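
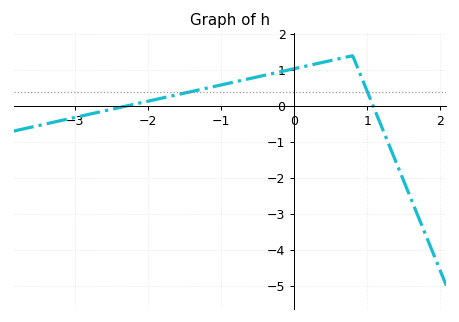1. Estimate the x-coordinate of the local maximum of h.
0.799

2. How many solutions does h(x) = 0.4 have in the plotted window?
2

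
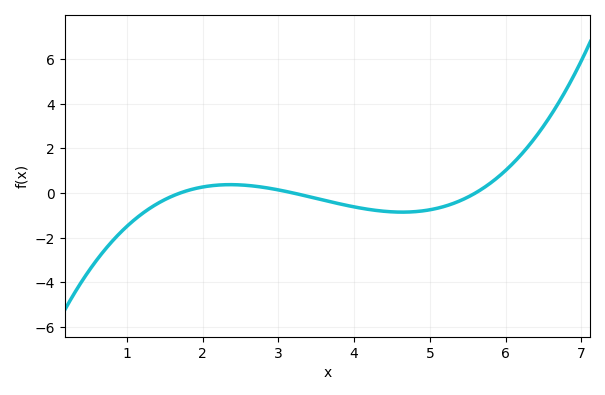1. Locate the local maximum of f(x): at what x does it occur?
2.37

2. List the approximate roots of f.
1.7, 3.2, 5.6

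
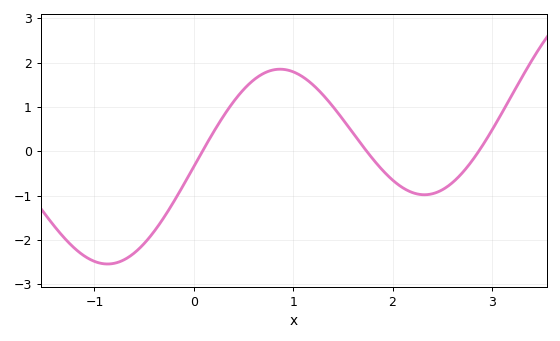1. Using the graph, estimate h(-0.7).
-2.4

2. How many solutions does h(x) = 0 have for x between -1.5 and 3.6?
3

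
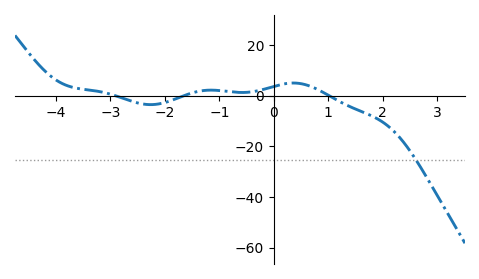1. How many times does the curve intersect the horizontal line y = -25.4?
1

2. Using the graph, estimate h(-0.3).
1.85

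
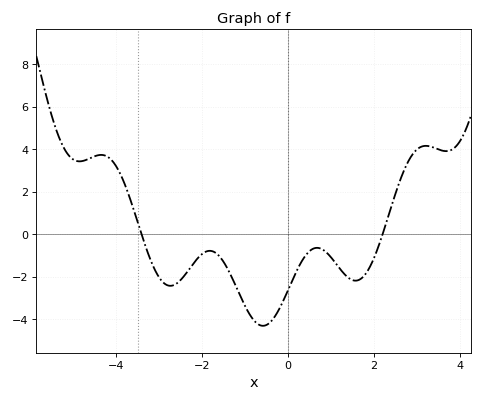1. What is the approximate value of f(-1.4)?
-1.67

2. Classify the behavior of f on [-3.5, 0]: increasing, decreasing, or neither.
neither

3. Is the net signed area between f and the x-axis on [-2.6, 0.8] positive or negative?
negative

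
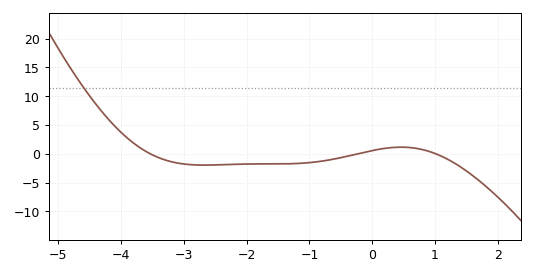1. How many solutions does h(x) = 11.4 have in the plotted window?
1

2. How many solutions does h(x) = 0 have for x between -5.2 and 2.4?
3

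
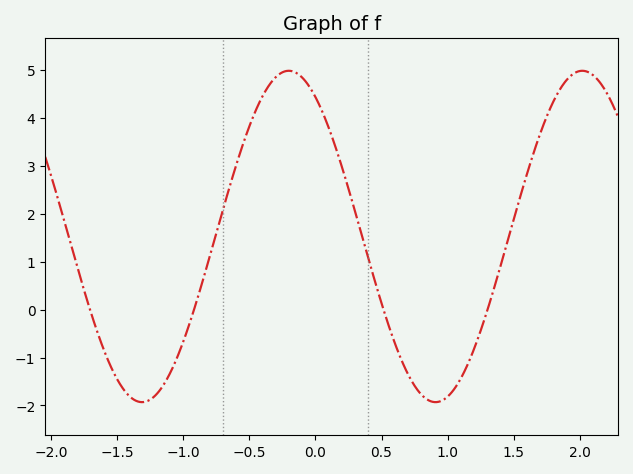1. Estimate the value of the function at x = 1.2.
-0.8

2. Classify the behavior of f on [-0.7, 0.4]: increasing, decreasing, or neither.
neither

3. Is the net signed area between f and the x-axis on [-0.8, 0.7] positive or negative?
positive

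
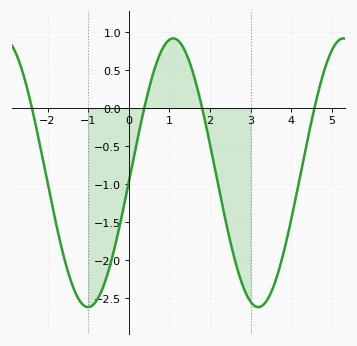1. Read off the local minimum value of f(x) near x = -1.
-2.6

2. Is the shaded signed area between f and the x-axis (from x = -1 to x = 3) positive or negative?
negative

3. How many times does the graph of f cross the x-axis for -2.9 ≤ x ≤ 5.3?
4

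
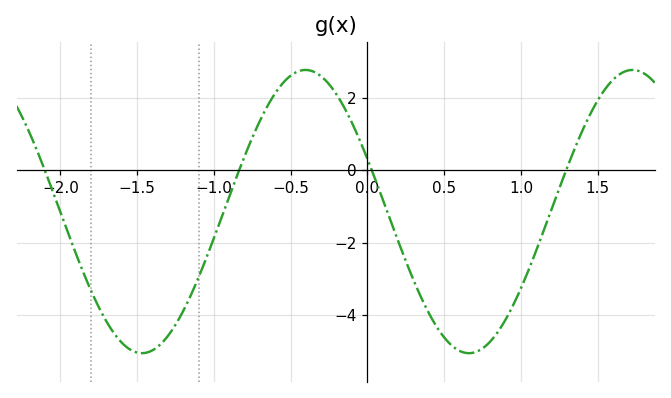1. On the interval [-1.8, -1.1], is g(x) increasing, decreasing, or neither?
neither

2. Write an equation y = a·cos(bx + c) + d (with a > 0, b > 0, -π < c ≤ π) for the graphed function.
y = 3.91cos(3x + 1.2) - 1.14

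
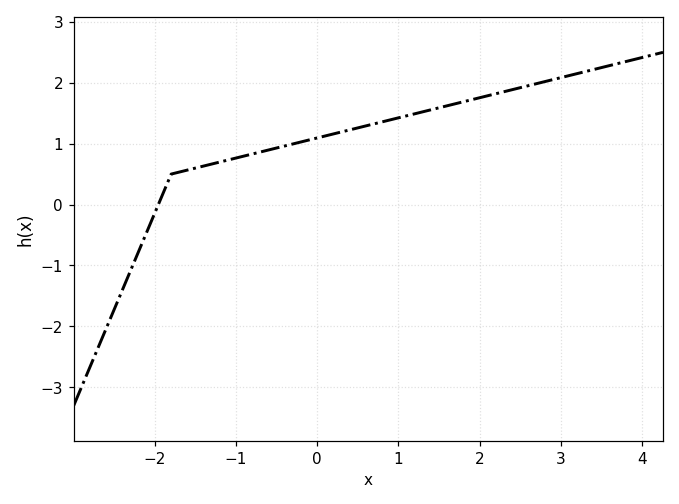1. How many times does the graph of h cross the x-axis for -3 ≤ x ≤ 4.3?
1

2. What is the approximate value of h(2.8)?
2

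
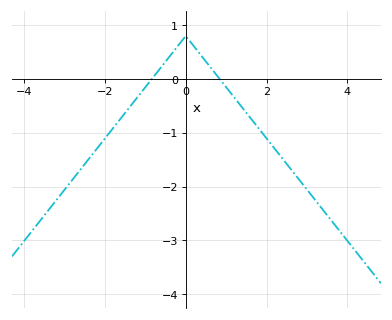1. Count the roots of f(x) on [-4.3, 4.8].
2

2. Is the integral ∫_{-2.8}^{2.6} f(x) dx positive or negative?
negative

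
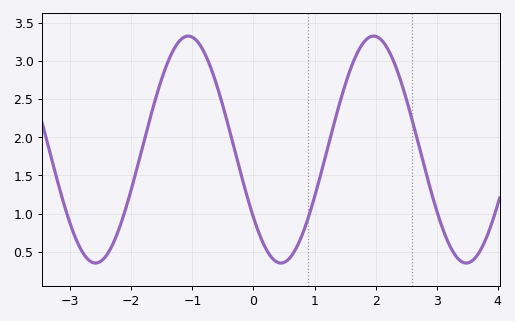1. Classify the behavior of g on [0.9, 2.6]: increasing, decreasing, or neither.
neither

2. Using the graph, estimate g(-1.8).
1.93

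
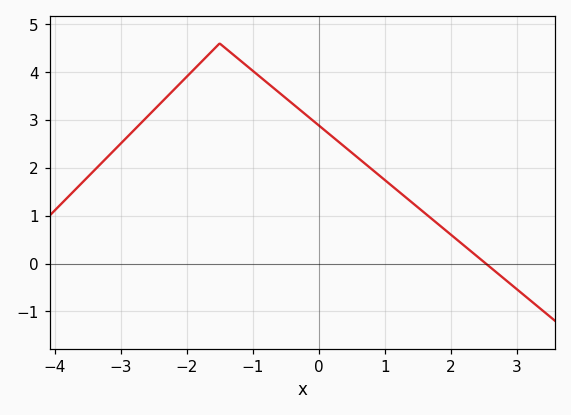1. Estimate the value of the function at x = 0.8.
1.98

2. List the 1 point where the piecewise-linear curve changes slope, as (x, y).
(-1.5, 4.6)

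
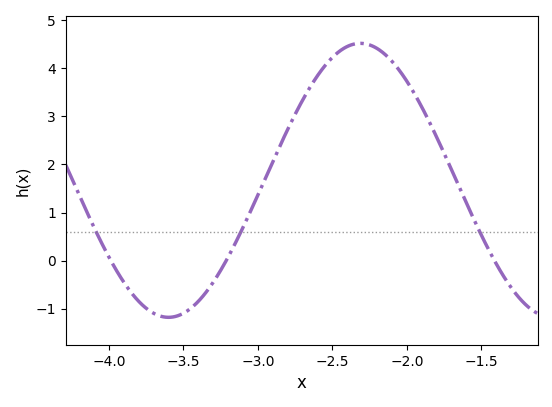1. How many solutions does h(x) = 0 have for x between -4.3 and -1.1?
3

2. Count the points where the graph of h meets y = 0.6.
3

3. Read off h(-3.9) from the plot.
-0.448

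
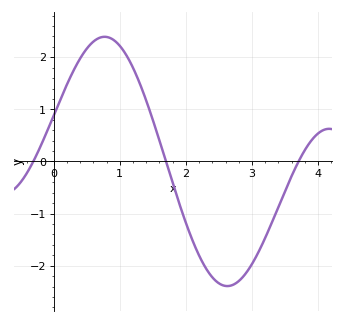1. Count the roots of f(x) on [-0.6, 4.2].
3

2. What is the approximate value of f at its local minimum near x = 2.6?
-2.4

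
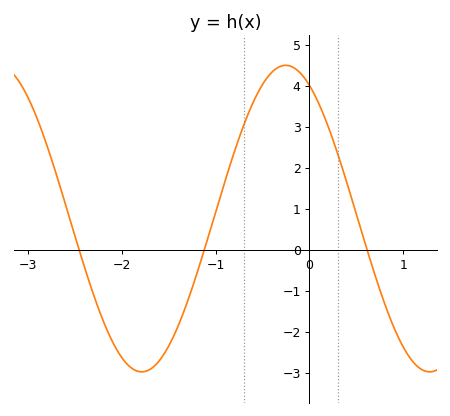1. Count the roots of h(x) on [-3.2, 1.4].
3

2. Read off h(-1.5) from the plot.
-2.36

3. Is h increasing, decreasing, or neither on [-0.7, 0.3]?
neither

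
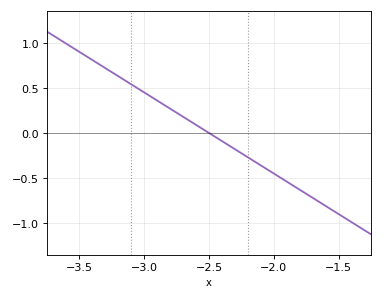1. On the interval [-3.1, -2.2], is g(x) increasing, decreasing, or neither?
decreasing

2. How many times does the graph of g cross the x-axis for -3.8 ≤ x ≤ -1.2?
1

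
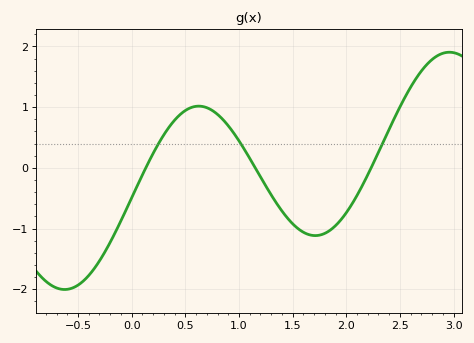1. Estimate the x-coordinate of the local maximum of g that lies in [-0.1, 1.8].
0.6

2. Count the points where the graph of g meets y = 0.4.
3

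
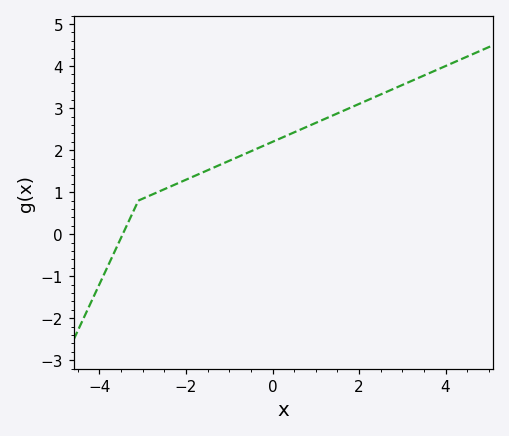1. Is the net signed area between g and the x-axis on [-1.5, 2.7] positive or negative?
positive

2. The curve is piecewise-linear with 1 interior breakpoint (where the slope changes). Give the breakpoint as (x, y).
(-3.1, 0.8)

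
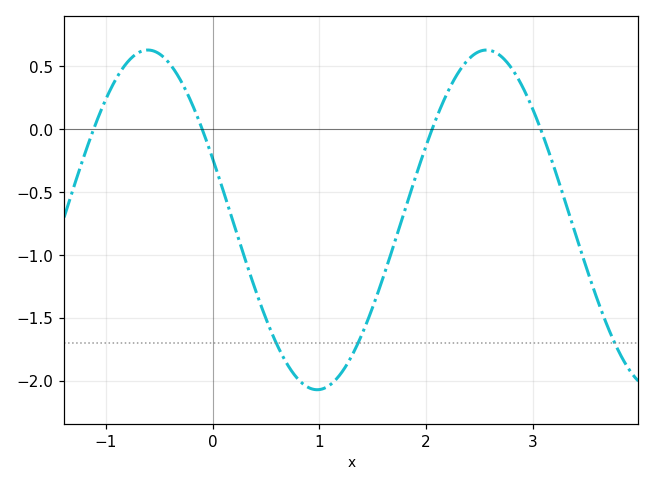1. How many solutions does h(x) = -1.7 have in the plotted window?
3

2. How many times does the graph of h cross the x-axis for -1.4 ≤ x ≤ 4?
4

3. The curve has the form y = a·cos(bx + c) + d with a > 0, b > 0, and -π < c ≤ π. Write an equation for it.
y = 1.35cos(1.98x + 1.2) - 0.72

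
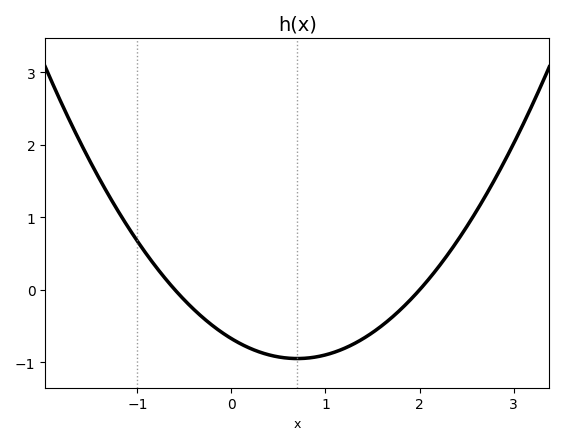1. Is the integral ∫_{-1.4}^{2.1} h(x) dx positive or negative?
negative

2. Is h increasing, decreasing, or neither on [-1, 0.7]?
decreasing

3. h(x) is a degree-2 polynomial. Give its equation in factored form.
y = 0.56(x + 0.6)(x - 2)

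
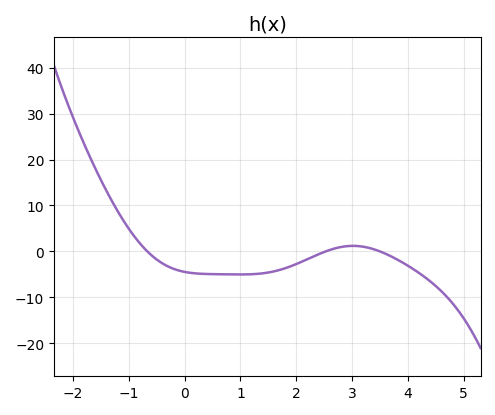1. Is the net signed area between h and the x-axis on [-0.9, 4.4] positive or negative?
negative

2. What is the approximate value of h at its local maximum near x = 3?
1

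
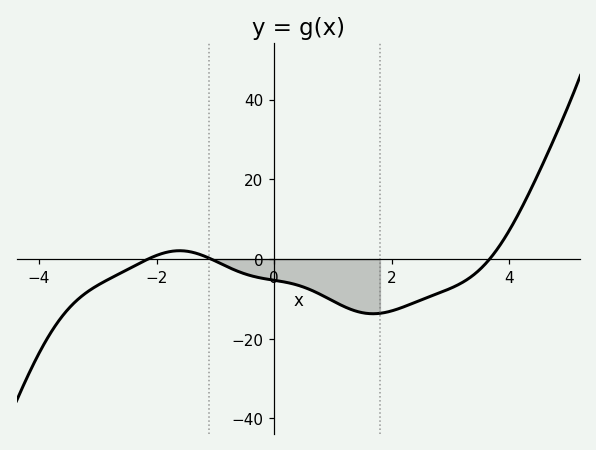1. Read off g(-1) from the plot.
-0.488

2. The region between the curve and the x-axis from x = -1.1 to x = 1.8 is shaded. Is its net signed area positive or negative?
negative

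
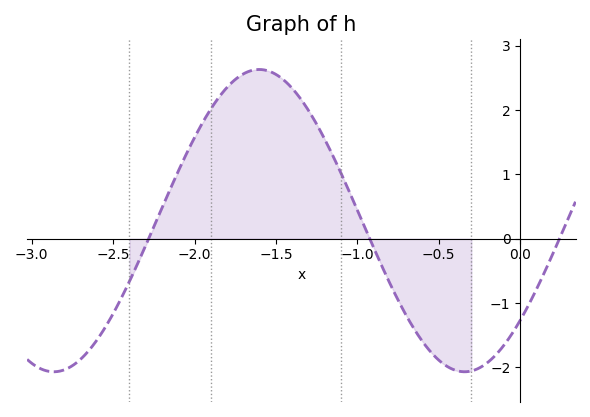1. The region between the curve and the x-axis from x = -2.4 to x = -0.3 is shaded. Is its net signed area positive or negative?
positive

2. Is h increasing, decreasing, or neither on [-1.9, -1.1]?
neither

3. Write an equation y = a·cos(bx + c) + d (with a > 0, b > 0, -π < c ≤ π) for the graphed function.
y = 2.35cos(2.5x - 2.3) + 0.28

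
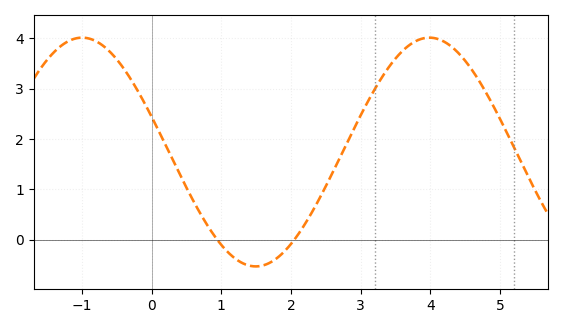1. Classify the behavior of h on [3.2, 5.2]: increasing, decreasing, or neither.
neither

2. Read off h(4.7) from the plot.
3.2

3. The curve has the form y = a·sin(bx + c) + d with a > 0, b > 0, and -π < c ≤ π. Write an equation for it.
y = 2.27sin(1.3x + 2.8) + 1.74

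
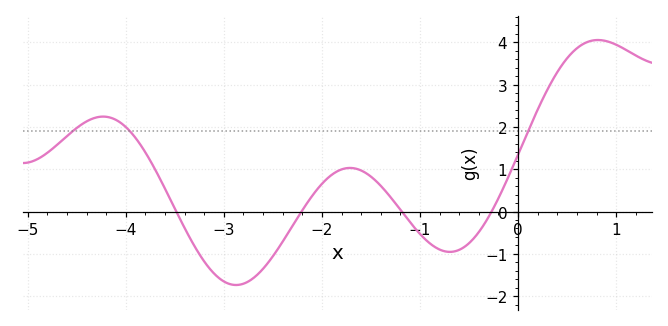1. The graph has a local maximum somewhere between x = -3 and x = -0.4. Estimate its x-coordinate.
-1.71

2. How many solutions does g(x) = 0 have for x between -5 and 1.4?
4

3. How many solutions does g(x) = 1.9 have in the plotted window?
3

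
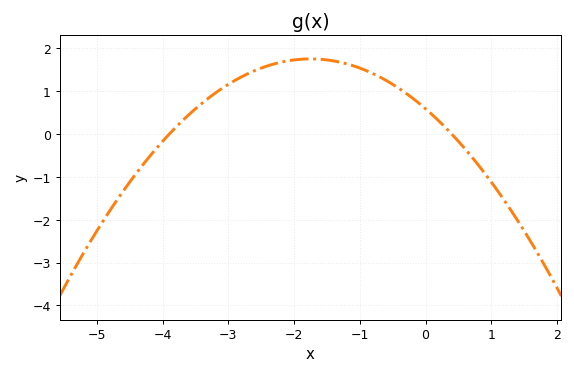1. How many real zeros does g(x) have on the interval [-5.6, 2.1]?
2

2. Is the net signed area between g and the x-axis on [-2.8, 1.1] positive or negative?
positive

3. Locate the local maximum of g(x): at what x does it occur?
-1.8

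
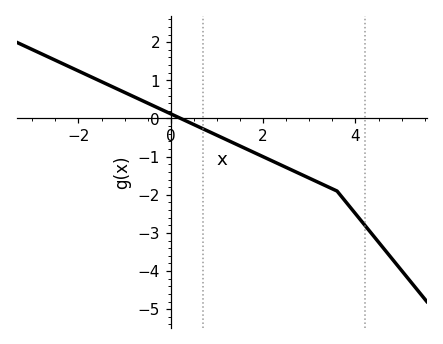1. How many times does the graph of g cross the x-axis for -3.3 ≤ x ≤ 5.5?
1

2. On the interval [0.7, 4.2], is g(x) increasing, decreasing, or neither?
decreasing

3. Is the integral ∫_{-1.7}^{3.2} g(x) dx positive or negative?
negative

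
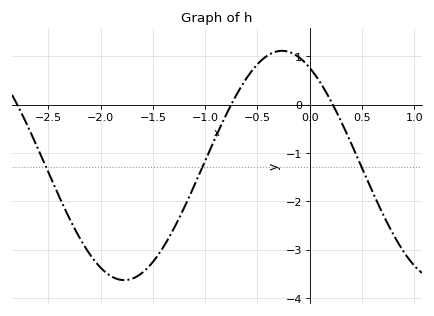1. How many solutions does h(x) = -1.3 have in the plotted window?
3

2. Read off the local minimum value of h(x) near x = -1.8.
-3.6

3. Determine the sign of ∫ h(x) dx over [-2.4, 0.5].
negative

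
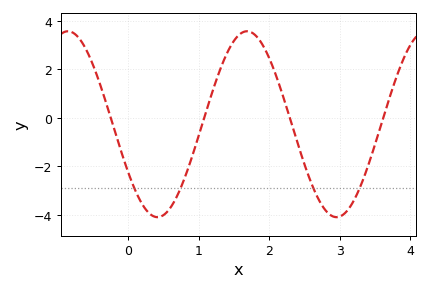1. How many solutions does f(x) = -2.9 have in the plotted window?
4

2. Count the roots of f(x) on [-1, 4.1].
4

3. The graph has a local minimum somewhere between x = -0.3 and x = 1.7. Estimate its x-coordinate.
0.412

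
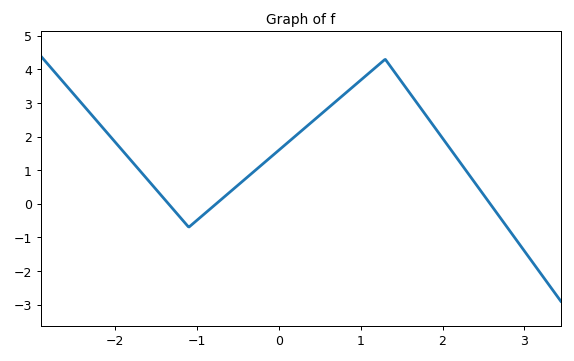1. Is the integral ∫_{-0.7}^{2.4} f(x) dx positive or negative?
positive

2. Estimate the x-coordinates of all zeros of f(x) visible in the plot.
-1.3, -0.8, 2.6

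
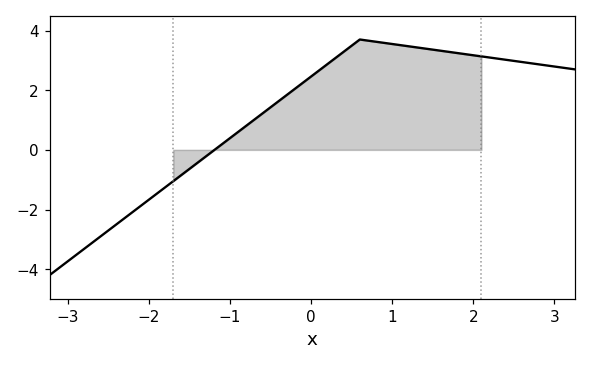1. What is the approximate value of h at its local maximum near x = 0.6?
3.6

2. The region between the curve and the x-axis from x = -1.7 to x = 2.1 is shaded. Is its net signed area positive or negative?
positive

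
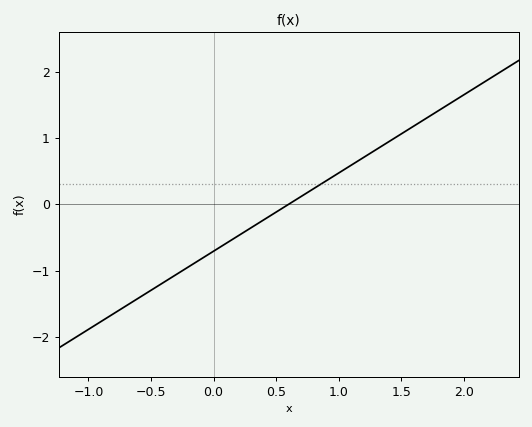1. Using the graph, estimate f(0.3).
-0.4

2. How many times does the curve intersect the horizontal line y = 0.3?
1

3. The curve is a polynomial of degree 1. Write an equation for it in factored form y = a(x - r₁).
y = 1.18(x - 0.6)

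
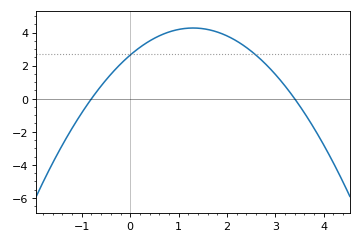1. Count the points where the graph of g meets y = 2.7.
2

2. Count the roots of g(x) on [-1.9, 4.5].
2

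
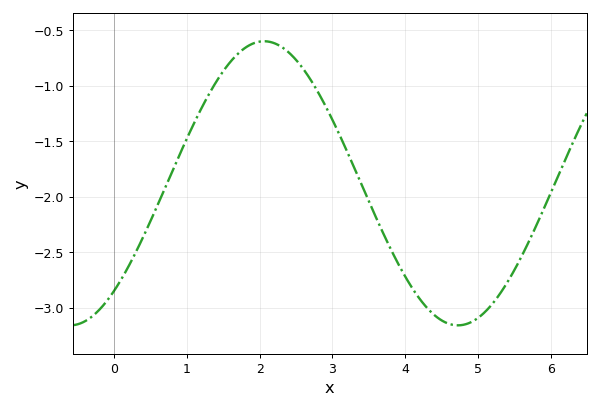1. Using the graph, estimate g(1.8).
-0.65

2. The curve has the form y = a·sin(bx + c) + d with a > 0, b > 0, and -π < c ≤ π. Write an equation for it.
y = 1.28sin(1.2x - 0.86) - 1.88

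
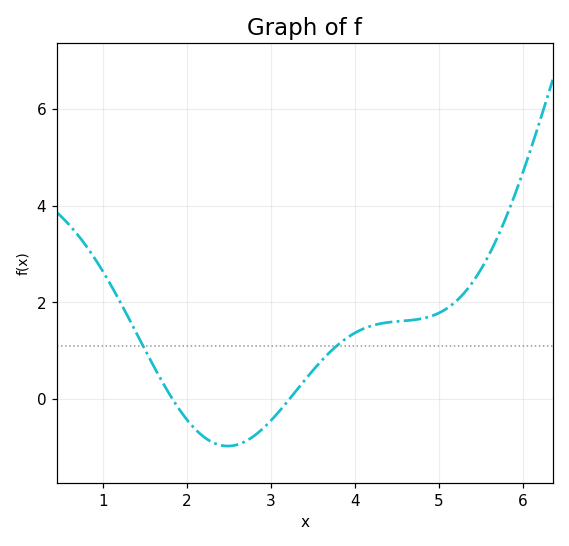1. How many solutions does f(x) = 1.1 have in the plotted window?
2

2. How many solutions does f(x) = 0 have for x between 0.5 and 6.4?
2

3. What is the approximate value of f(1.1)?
2.4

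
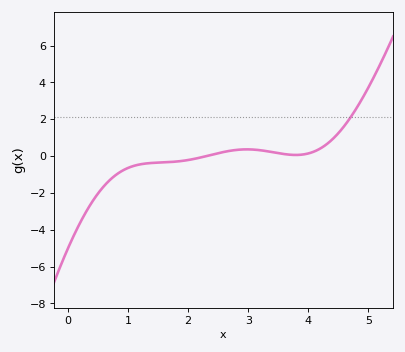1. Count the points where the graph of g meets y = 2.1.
1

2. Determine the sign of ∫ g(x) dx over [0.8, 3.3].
negative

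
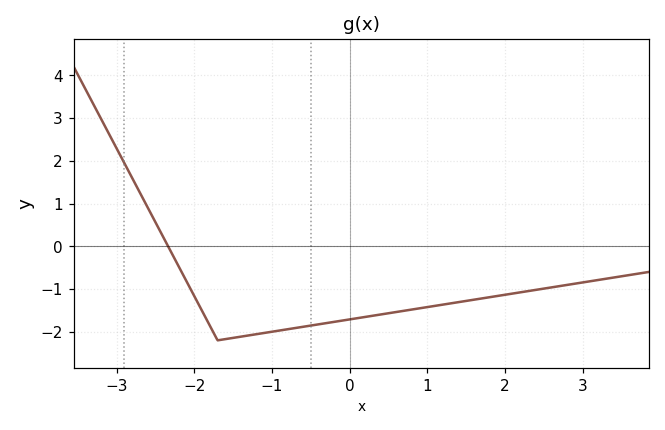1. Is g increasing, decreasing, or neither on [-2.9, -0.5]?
neither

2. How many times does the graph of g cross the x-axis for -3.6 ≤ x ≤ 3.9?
1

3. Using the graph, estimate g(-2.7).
1.26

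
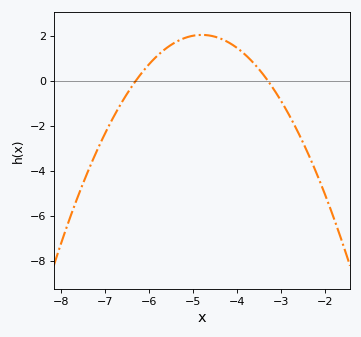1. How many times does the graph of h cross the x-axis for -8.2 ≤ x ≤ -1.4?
2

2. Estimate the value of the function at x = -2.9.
-1.2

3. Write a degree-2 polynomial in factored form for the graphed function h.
y = -0.91(x + 6.3)(x + 3.3)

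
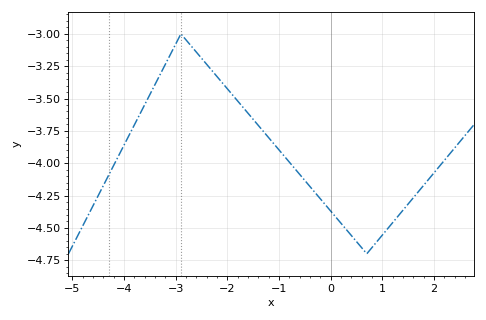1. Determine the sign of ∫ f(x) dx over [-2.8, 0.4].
negative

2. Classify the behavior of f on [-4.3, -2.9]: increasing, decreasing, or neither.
increasing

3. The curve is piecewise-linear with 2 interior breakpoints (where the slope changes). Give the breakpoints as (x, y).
(-2.9, -3); (0.7, -4.7)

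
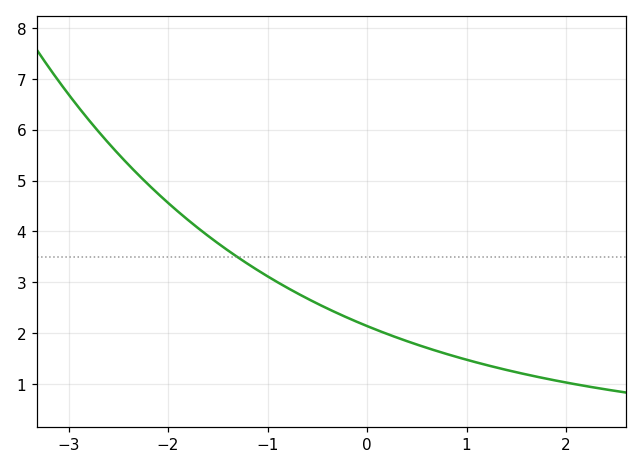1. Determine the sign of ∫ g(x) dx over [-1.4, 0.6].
positive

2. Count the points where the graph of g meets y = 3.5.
1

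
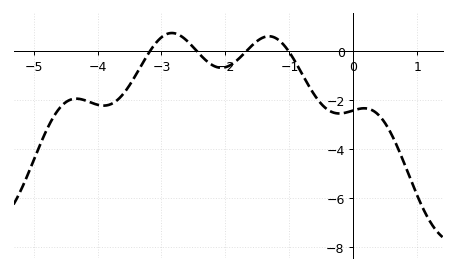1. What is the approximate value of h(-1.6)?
0.2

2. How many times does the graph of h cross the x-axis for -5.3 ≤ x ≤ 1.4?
4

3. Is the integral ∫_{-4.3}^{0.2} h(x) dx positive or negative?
negative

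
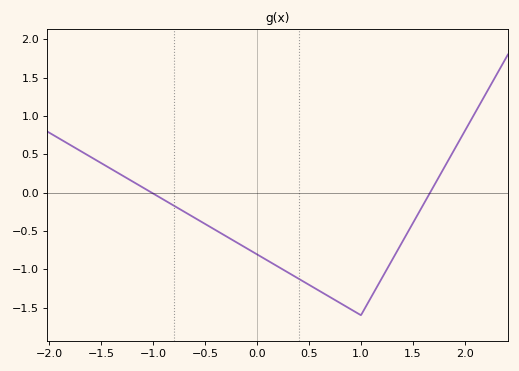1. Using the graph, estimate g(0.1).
-0.9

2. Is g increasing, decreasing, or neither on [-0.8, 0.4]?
decreasing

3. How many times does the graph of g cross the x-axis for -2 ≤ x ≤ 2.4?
2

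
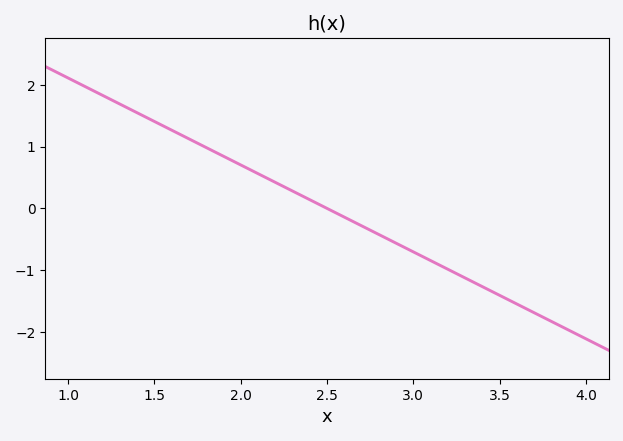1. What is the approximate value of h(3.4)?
-1.27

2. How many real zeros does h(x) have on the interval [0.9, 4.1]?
1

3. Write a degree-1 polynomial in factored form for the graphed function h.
y = -1.41(x - 2.5)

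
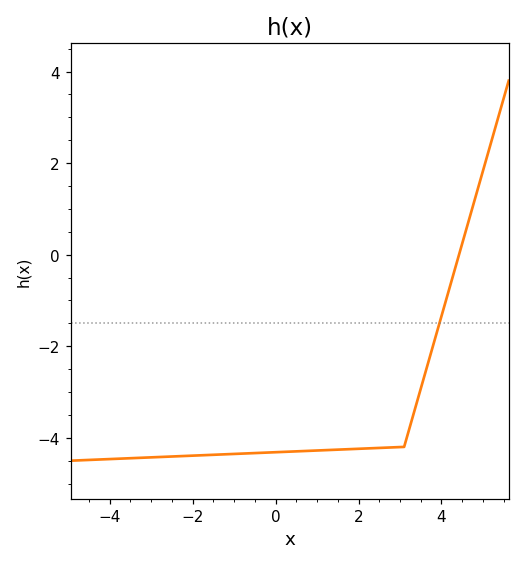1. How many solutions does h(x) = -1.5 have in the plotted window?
1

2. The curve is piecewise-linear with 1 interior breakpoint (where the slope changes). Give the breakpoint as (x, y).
(3.1, -4.2)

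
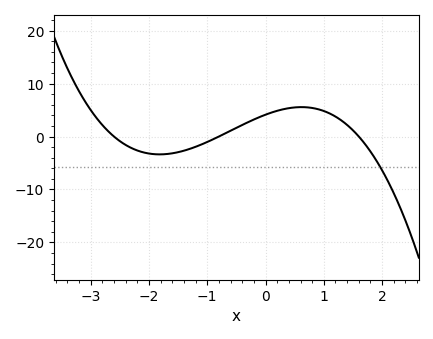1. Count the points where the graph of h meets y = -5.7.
1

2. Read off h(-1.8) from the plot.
-3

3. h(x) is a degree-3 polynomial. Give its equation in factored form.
y = -1.24(x + 2.6)(x + 0.8)(x - 1.6)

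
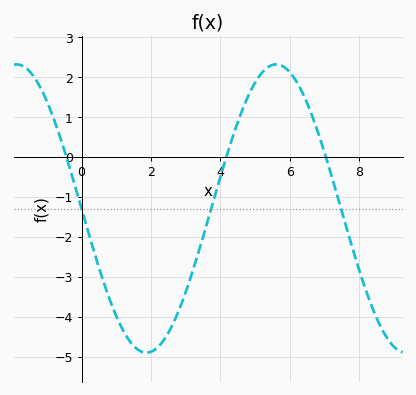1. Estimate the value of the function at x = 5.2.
2.11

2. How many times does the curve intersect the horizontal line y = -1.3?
3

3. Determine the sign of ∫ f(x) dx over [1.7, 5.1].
negative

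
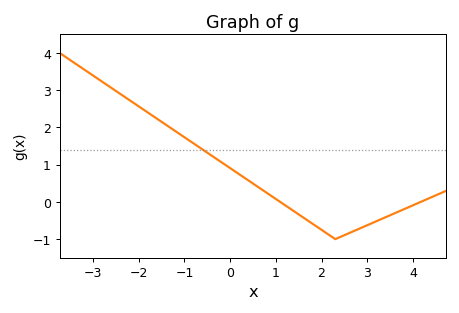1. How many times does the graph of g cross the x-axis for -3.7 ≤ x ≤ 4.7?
2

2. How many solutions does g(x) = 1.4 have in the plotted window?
1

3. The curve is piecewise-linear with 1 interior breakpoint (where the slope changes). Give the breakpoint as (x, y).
(2.3, -1)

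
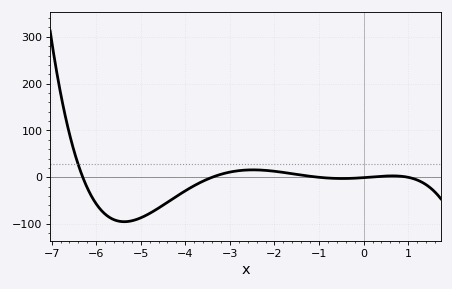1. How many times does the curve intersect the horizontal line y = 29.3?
1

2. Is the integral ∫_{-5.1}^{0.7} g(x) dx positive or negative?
negative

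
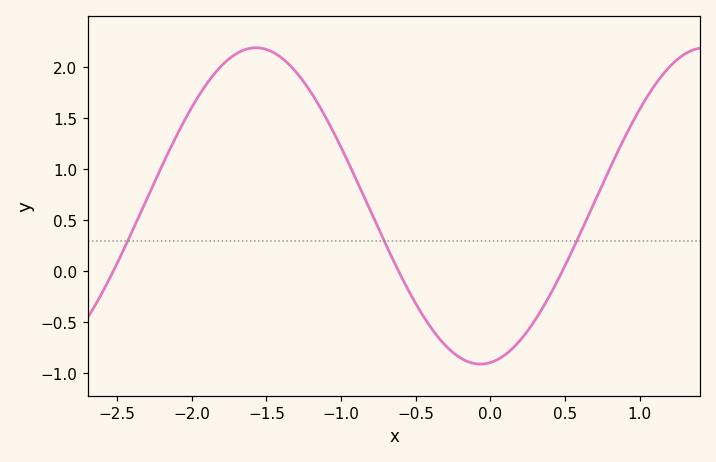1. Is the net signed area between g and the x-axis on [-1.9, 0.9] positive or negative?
positive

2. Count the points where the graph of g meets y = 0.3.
3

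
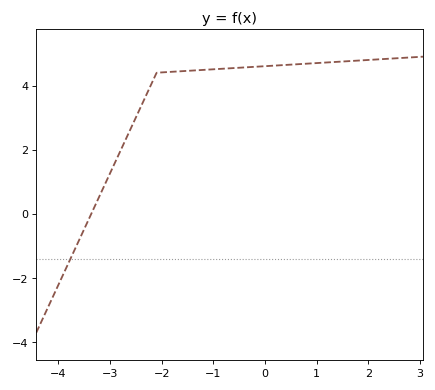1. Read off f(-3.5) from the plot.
-0.469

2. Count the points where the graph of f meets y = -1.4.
1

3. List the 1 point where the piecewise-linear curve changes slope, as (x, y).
(-2.1, 4.4)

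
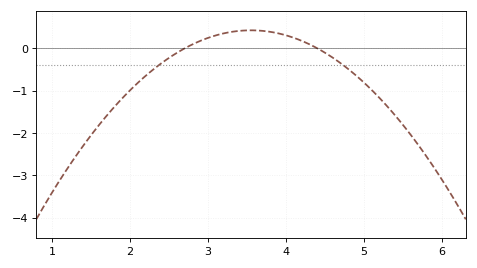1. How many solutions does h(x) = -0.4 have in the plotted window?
2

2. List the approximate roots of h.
2.7, 4.4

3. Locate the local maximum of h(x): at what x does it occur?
3.55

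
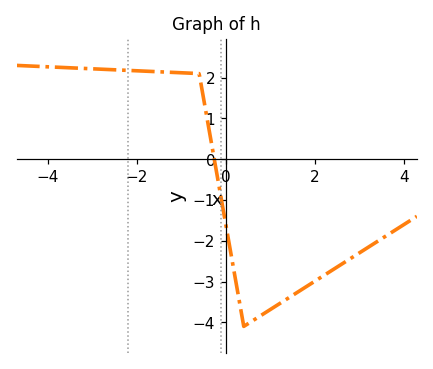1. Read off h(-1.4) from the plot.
2.1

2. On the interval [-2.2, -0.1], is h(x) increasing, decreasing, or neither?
decreasing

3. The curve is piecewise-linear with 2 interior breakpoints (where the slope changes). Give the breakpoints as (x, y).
(-0.6, 2.1); (0.4, -4.1)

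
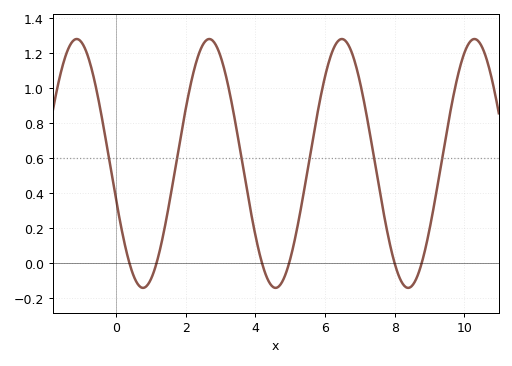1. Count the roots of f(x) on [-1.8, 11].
6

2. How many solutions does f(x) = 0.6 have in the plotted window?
6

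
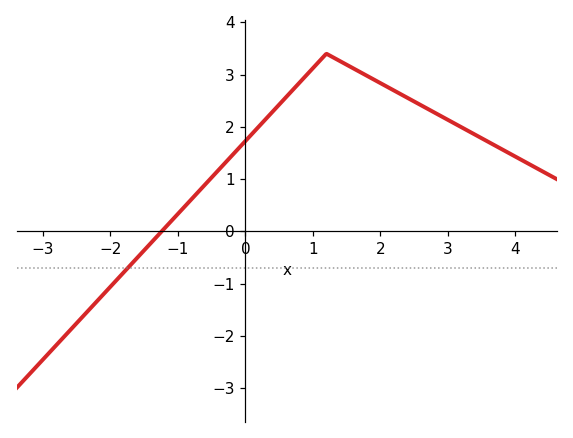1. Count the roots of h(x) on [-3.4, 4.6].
1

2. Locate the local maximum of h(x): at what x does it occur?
1.2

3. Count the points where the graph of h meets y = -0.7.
1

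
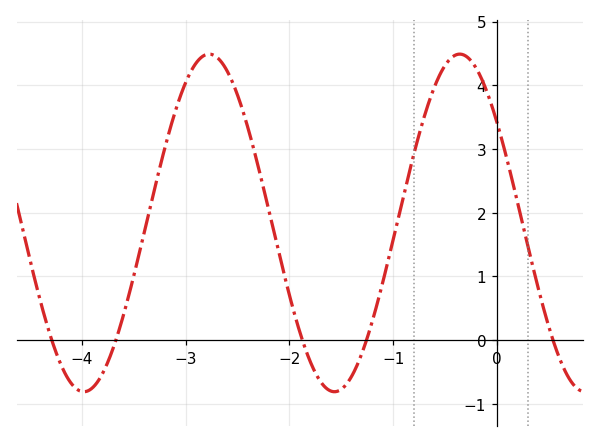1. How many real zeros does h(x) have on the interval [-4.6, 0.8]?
5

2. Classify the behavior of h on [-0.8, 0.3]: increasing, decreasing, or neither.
neither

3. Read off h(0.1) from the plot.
2.8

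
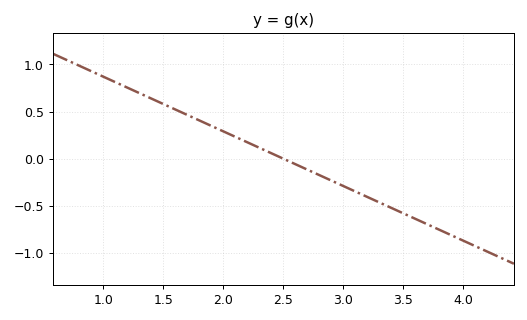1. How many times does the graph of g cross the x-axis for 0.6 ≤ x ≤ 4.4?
1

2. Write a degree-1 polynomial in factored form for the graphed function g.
y = -0.58(x - 2.5)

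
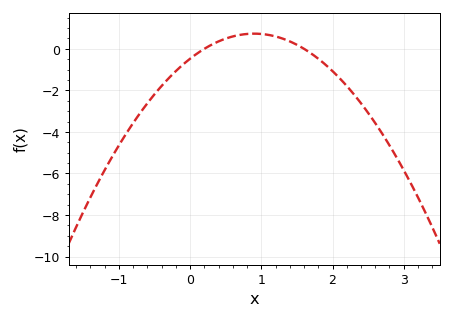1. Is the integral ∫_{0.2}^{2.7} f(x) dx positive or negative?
negative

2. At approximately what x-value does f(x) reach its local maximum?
0.9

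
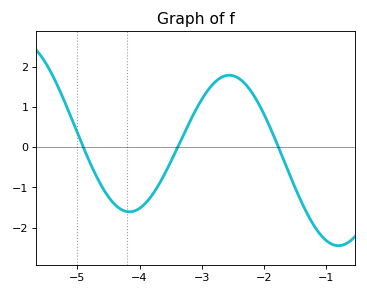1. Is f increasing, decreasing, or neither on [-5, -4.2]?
decreasing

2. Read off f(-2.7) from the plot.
1.7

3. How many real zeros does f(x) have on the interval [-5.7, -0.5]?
3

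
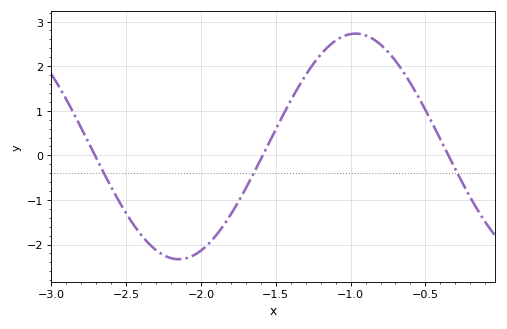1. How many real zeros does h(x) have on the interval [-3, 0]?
3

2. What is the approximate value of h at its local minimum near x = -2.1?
-2.33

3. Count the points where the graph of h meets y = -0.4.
3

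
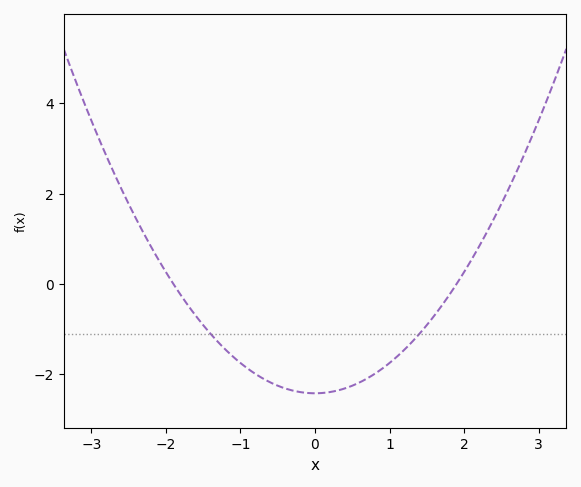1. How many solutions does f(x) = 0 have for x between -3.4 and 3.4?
2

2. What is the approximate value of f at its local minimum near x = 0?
-2.4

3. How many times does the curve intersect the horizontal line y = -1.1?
2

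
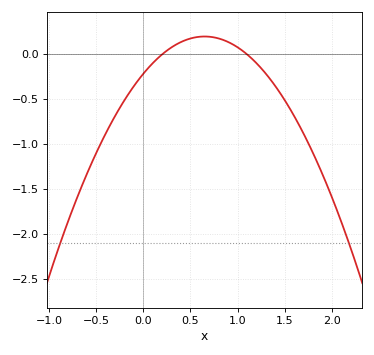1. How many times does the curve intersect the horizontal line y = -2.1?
2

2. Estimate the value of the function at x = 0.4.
0.15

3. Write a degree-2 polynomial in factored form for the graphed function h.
y = -0.98(x - 0.2)(x - 1.1)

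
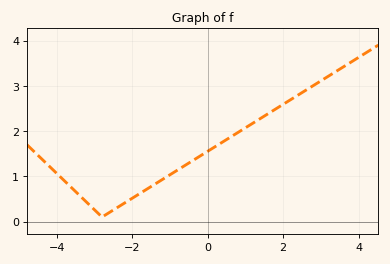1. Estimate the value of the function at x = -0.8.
1.14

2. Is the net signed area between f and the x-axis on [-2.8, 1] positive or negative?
positive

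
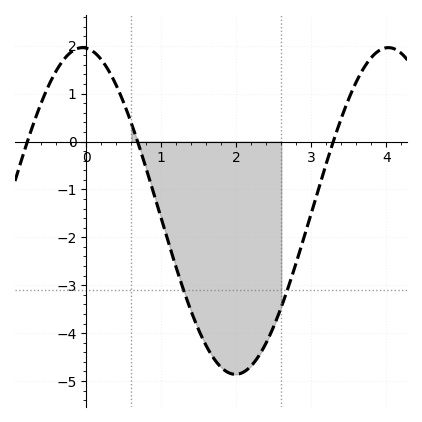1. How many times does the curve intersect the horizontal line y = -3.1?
2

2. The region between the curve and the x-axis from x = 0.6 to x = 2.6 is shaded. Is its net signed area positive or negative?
negative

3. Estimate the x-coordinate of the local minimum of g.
1.99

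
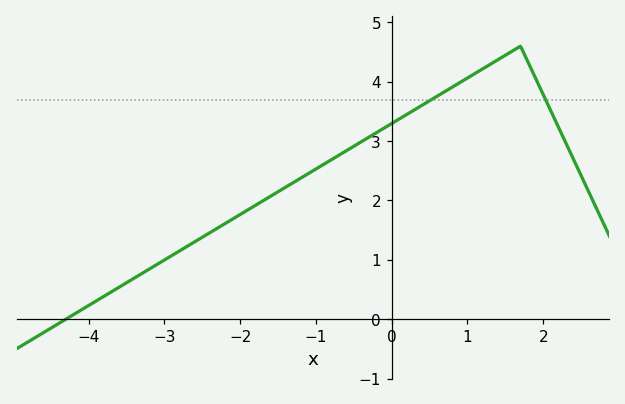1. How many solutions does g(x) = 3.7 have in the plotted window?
2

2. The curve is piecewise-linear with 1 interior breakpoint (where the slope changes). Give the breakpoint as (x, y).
(1.7, 4.6)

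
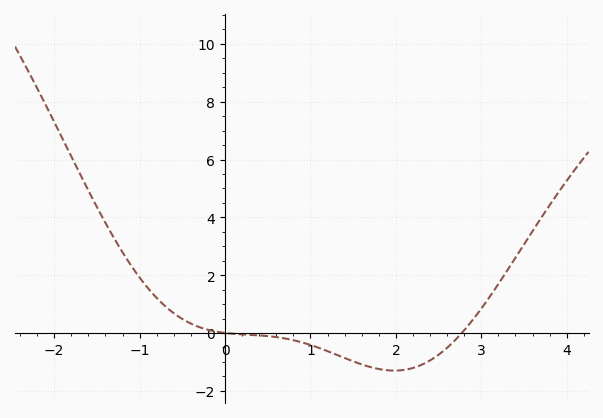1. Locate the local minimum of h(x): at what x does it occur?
1.98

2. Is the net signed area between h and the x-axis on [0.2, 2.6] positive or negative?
negative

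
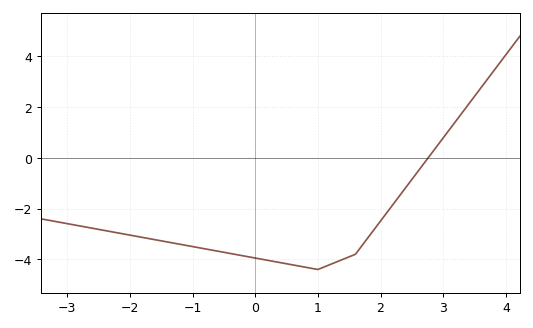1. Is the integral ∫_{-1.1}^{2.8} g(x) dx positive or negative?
negative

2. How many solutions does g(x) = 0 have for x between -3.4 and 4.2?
1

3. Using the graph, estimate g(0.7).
-4.26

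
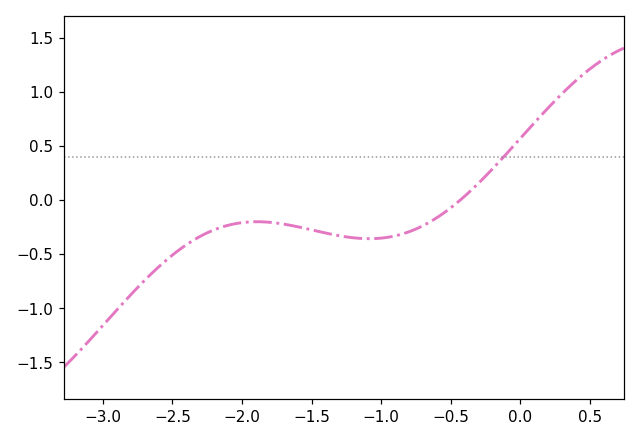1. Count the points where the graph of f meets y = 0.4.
1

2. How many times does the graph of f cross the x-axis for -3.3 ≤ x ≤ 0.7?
1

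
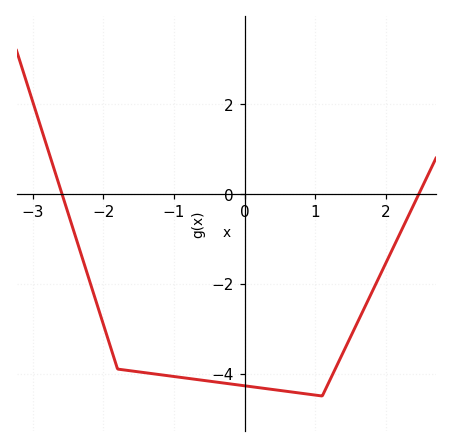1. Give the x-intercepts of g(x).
-2.59, 2.47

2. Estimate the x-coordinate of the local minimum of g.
1.1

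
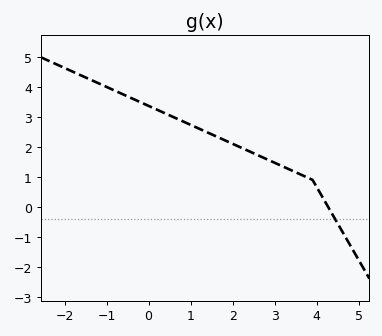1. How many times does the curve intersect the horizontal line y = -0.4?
1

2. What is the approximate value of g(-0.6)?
3.8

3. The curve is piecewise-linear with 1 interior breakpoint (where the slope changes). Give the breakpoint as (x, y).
(3.9, 0.9)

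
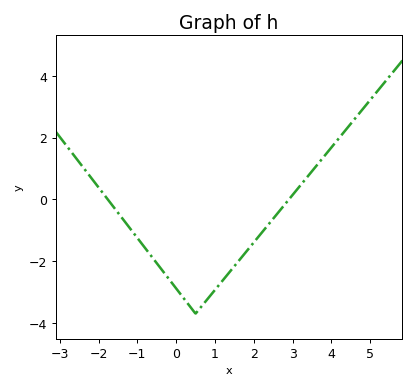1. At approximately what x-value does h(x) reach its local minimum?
0.5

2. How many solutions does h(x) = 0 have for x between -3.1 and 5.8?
2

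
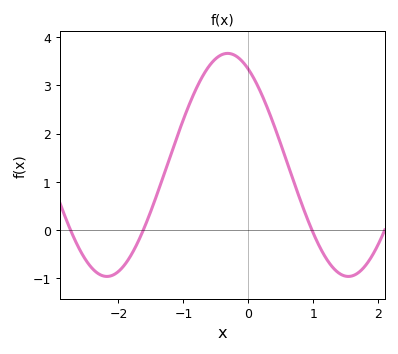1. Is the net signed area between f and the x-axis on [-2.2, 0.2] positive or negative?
positive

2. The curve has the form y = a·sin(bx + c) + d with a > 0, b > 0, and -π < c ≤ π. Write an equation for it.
y = 2.31sin(1.7x + 2.1) + 1.35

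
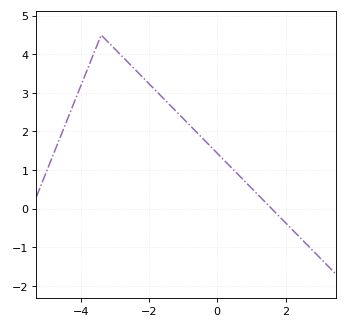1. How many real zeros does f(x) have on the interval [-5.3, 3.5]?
1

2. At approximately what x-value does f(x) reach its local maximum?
-3.4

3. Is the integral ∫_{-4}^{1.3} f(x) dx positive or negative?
positive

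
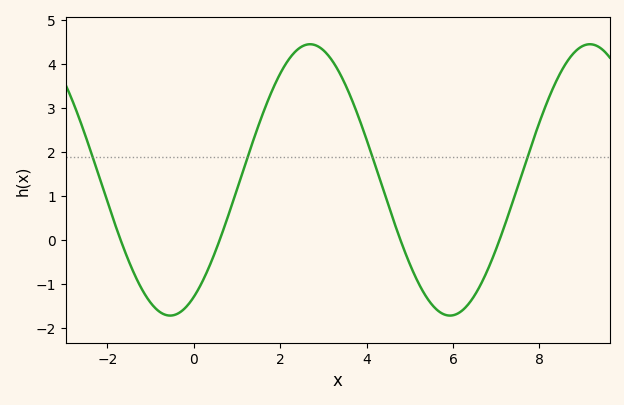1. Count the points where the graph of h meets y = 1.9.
4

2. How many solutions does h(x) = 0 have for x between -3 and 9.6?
4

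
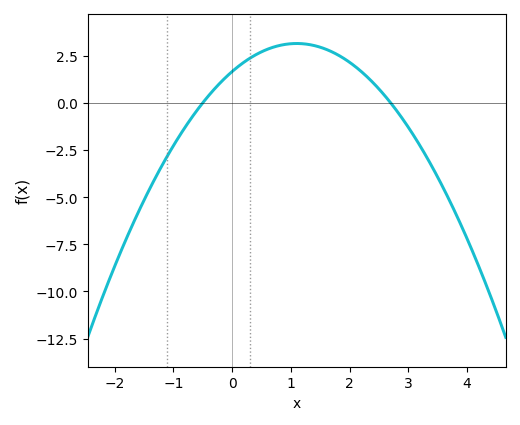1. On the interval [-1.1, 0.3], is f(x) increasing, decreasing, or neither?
increasing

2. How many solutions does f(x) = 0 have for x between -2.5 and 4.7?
2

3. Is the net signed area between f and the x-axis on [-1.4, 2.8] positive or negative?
positive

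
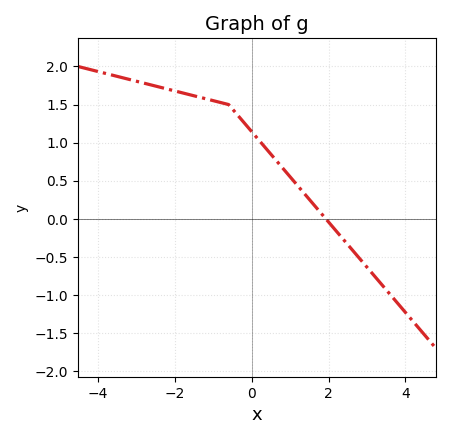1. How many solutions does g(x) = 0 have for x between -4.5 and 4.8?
1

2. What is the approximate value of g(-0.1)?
1.2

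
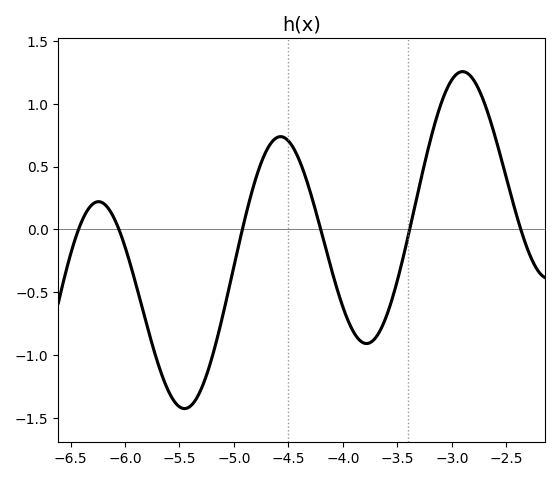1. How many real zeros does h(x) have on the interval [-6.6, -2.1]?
6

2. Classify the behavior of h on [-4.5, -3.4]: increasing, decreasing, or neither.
neither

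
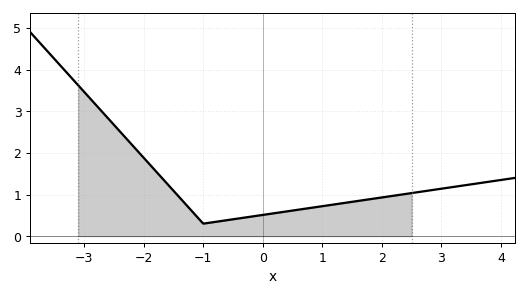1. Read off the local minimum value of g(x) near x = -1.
0.3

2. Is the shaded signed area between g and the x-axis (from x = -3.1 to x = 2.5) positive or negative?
positive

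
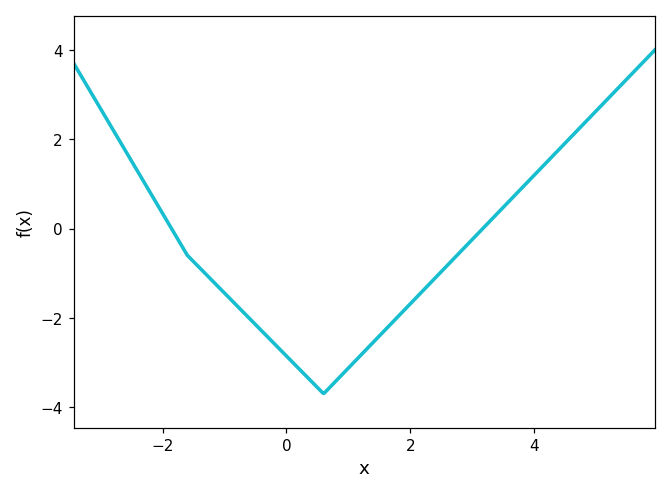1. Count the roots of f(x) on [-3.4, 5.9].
2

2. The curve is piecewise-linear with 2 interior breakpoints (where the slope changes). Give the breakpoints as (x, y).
(-1.6, -0.6); (0.6, -3.7)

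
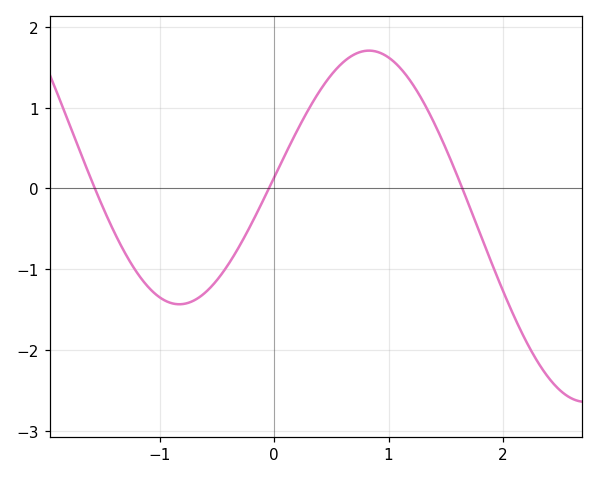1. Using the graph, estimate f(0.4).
1.21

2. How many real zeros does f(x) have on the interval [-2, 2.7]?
3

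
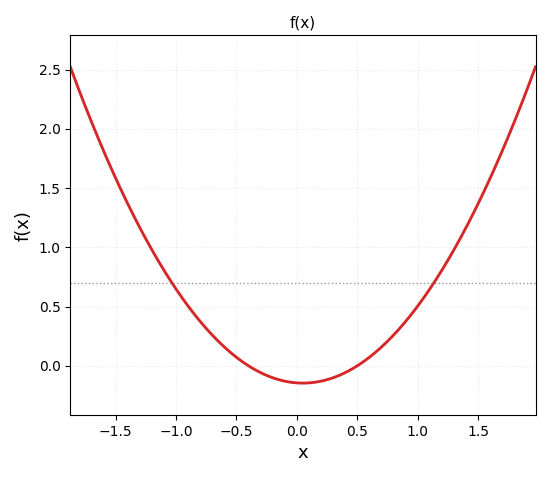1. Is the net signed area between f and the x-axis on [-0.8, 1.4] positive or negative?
positive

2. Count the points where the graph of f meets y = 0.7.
2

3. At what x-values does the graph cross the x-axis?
-0.4, 0.5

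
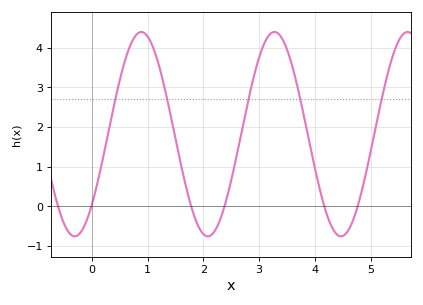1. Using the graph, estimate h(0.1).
0.6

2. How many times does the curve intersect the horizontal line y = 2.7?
5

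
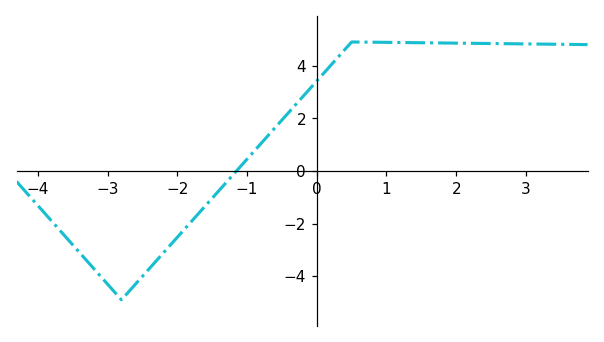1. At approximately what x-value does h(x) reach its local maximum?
0.501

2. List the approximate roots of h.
-1.15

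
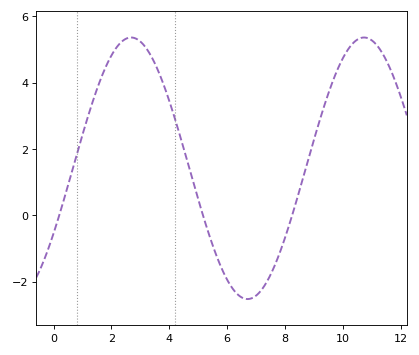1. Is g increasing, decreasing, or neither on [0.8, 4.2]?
neither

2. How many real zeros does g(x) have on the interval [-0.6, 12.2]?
3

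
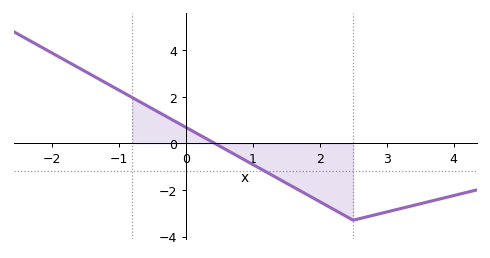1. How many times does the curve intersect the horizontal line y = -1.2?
1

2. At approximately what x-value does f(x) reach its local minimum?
2.5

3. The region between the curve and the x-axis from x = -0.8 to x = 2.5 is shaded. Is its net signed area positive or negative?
negative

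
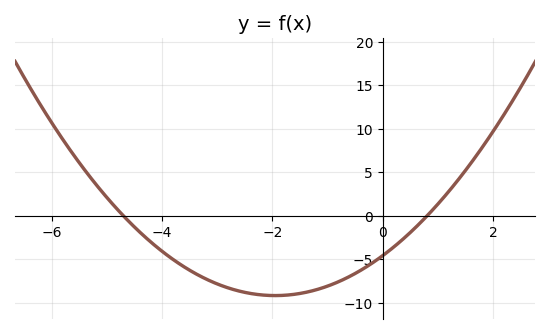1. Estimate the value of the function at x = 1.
1.38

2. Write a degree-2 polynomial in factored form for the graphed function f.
y = 1.21(x + 4.7)(x - 0.8)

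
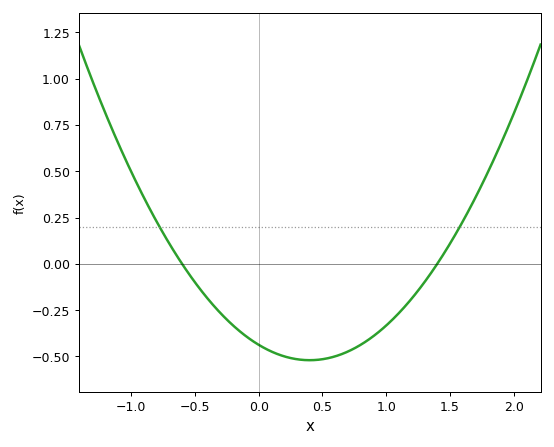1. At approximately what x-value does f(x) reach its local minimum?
0.4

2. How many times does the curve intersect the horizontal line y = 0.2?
2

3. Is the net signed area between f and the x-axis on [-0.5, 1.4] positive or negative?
negative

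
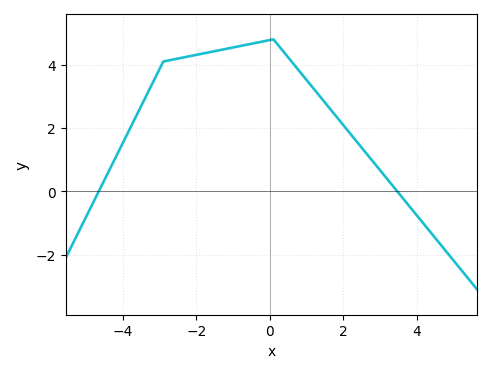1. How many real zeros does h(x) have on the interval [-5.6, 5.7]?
2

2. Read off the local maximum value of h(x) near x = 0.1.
4.8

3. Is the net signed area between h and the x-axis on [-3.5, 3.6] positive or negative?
positive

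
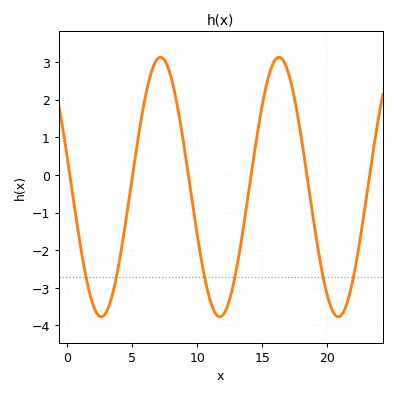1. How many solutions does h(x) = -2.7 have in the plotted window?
6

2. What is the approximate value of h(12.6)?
-3.2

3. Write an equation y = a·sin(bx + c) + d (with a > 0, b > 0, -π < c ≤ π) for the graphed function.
y = 3.45sin(0.69x + 2.9) - 0.32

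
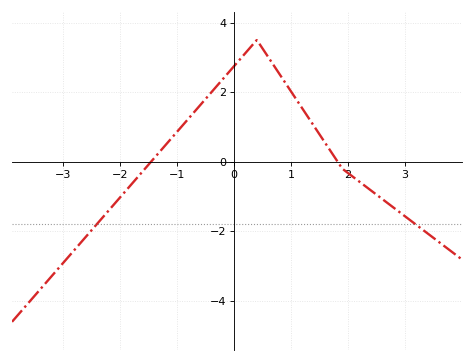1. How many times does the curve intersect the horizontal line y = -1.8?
2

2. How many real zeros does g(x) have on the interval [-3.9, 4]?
2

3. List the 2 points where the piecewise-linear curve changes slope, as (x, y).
(0.4, 3.5); (1.9, -0.2)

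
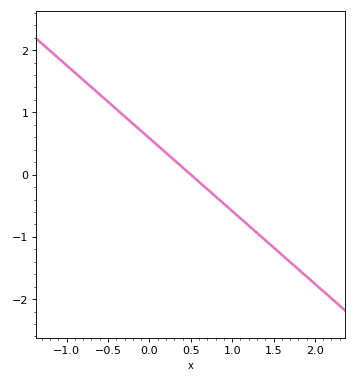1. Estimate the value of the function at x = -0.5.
1.17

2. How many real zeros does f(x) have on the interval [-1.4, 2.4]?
1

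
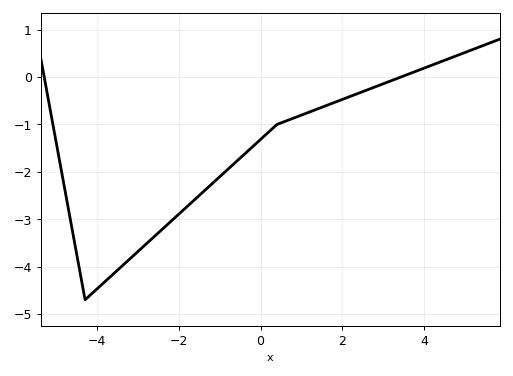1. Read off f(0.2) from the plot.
-1.16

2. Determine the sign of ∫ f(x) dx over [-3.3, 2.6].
negative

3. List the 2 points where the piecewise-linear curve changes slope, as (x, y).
(-4.3, -4.7); (0.4, -1)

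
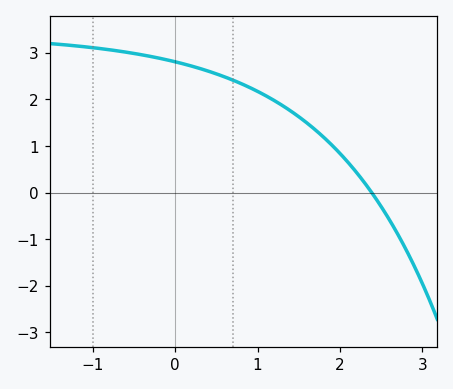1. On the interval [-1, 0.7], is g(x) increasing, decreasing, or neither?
decreasing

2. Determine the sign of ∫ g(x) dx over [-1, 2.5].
positive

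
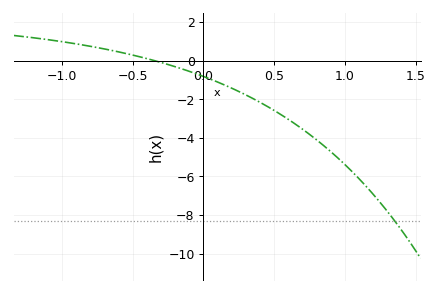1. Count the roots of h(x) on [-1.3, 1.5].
1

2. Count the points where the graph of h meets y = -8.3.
1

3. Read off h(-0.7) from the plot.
0.606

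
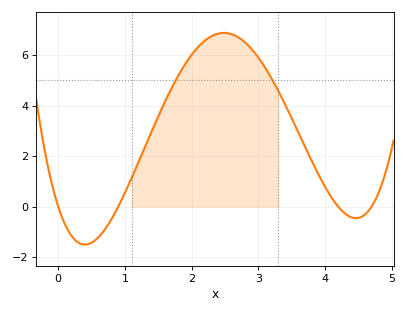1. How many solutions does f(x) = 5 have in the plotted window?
2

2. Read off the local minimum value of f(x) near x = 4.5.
-0.4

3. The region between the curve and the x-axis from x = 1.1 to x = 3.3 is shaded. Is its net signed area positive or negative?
positive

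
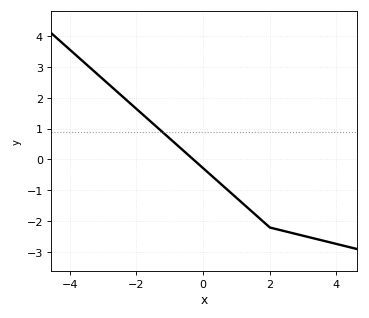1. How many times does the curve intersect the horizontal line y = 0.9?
1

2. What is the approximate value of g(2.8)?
-2.41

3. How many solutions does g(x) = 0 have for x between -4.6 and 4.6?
1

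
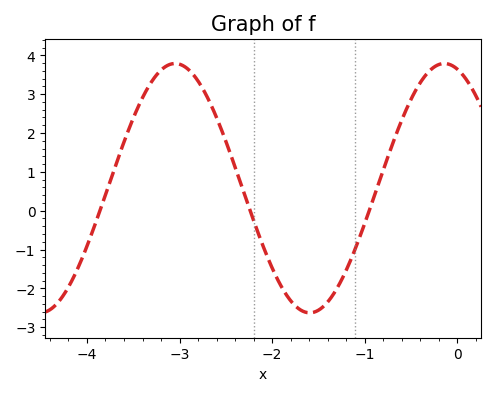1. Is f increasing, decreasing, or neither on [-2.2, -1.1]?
neither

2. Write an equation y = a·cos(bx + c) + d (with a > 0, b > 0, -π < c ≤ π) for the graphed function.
y = 3.21cos(2.16x + 0.302) + 0.58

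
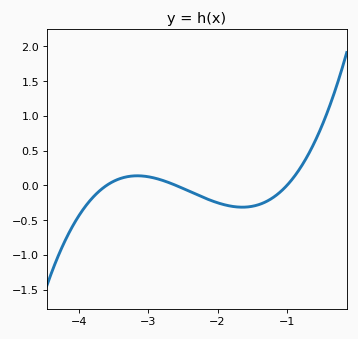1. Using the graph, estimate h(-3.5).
0.059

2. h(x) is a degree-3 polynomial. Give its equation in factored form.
y = 0.26(x + 3.6)(x + 2.6)(x + 1)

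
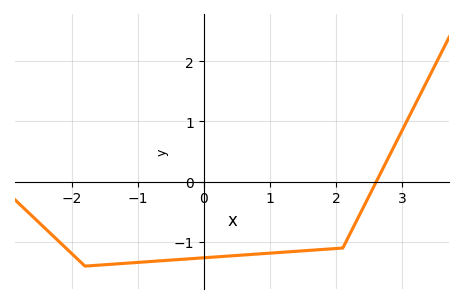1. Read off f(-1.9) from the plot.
-1.3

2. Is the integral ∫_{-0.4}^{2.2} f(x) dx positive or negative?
negative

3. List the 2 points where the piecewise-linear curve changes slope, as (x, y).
(-1.8, -1.4); (2.1, -1.1)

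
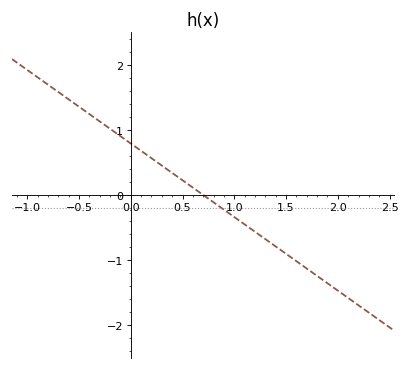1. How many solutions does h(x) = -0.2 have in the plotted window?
1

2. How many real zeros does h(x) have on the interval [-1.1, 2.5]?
1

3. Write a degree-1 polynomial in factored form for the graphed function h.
y = -1.13(x - 0.7)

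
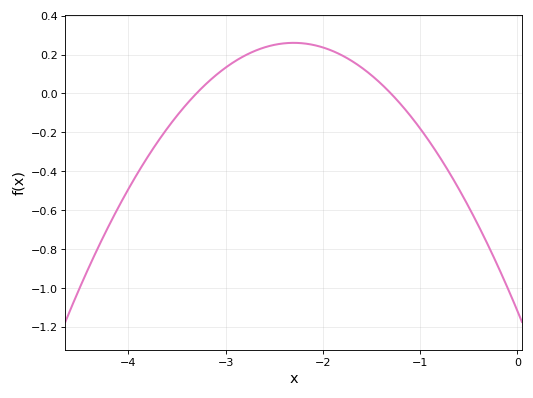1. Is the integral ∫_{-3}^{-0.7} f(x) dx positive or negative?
positive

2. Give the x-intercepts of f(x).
-3.3, -1.3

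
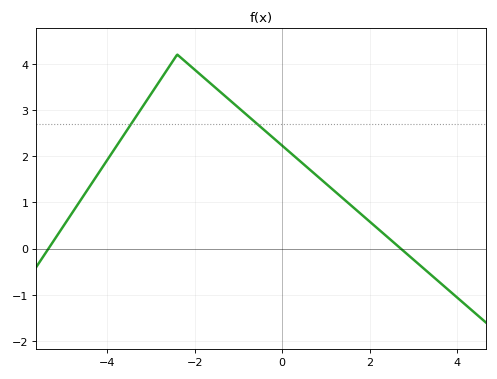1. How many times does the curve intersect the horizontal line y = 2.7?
2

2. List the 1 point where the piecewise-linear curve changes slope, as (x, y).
(-2.4, 4.2)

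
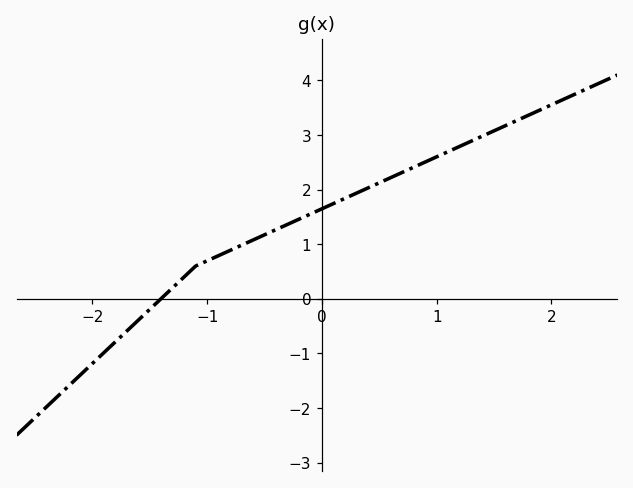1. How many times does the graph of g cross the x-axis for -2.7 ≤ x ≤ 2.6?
1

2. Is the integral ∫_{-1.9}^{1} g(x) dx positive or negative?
positive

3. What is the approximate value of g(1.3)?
2.9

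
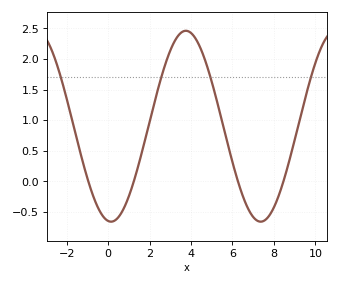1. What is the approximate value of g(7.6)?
-0.626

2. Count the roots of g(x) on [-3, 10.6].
4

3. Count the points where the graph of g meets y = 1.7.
4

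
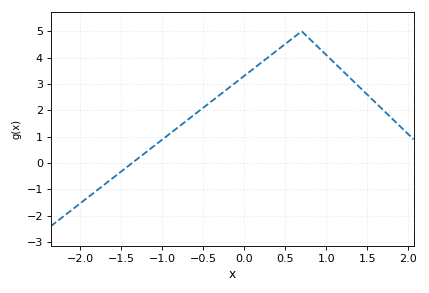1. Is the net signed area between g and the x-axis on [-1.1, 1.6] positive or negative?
positive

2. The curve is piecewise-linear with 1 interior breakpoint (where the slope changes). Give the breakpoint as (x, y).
(0.7, 5)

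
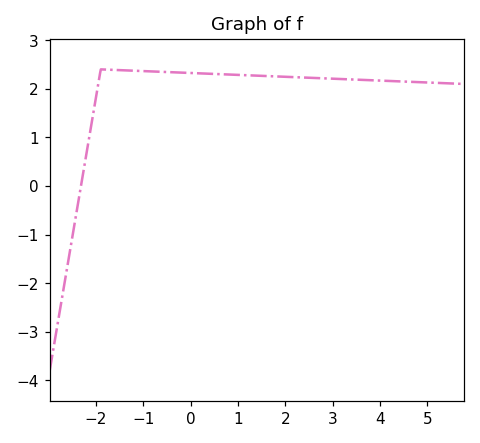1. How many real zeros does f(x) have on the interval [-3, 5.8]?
1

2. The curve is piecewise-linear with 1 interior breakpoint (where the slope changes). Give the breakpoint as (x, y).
(-1.9, 2.4)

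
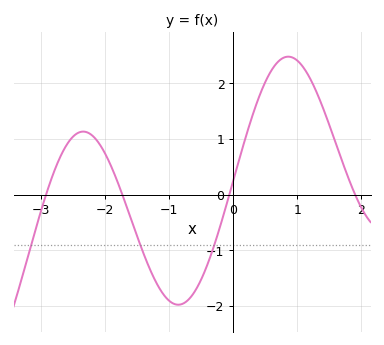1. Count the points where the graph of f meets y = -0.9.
3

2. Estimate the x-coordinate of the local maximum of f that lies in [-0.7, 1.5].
0.86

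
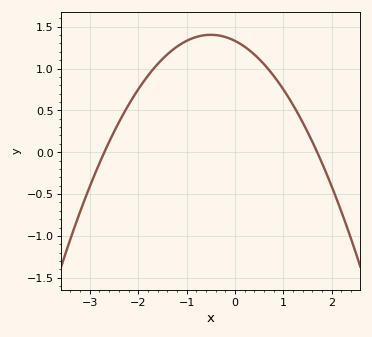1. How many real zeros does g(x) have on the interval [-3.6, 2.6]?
2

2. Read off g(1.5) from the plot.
0.244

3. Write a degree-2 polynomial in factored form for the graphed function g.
y = -0.29(x + 2.7)(x - 1.7)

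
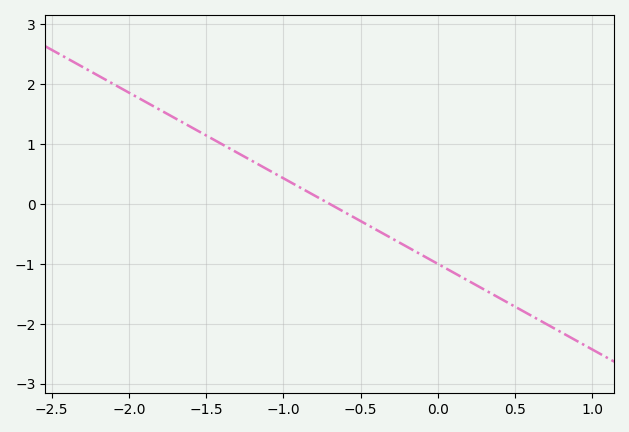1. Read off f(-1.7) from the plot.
1.4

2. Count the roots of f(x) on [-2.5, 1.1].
1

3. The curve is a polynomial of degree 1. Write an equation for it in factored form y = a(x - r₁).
y = -1.43(x + 0.7)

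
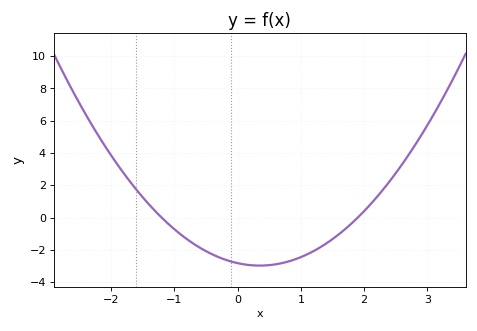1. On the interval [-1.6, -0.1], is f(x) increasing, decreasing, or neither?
decreasing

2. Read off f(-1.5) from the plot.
1.26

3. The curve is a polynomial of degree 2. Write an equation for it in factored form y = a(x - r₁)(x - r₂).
y = 1.24(x + 1.2)(x - 1.9)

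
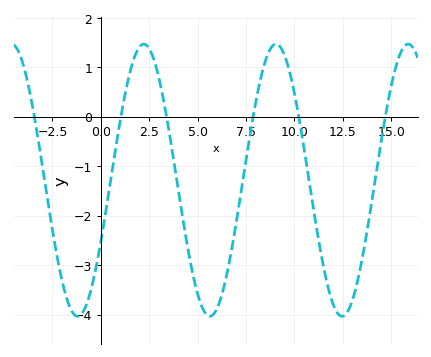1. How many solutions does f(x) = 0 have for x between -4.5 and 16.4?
6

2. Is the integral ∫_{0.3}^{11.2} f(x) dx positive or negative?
negative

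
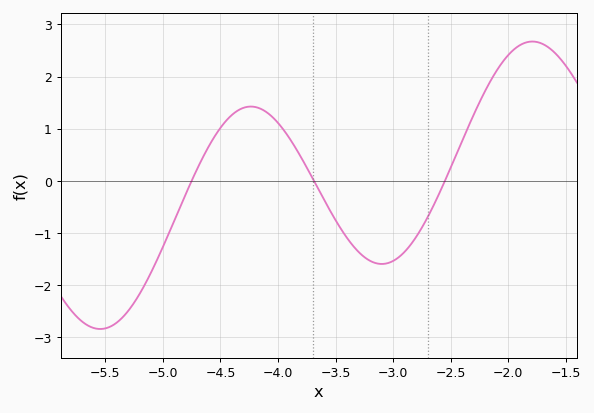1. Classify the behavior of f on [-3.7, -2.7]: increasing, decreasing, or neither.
neither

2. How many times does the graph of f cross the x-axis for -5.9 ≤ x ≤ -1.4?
3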